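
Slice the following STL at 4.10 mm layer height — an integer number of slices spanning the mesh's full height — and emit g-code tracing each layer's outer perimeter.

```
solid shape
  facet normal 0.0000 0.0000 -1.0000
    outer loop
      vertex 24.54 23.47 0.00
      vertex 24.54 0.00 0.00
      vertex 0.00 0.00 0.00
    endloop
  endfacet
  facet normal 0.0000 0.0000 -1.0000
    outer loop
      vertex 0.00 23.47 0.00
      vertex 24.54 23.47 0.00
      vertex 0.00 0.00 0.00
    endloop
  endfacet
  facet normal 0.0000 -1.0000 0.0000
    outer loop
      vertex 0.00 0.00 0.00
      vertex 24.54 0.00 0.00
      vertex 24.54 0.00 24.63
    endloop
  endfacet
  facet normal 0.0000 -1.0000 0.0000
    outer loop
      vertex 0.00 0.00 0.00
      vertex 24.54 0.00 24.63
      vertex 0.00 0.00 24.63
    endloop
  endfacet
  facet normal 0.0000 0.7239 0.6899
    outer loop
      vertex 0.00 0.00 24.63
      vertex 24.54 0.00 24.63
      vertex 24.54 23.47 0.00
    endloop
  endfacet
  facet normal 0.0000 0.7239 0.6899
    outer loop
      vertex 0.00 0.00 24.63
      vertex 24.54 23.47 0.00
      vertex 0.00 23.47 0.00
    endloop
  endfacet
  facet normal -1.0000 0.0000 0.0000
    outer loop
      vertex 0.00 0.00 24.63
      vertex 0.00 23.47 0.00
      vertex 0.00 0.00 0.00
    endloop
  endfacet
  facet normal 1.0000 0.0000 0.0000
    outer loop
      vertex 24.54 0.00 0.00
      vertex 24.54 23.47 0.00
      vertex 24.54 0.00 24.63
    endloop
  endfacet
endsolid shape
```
; perimeter-only toolpath
G21 ; units = mm
G90 ; absolute positioning
G28 ; home
; layer 1
G0 Z4.10
G0 X0.00 Y0.00
G1 X24.54 Y0.00
G1 X24.54 Y19.56
G1 X0.00 Y19.56
G1 X0.00 Y0.00
; layer 2
G0 Z8.21
G0 X0.00 Y0.00
G1 X24.54 Y0.00
G1 X24.54 Y15.65
G1 X0.00 Y15.65
G1 X0.00 Y0.00
; layer 3
G0 Z12.31
G0 X0.00 Y0.00
G1 X24.54 Y0.00
G1 X24.54 Y11.73
G1 X0.00 Y11.73
G1 X0.00 Y0.00
; layer 4
G0 Z16.42
G0 X0.00 Y0.00
G1 X24.54 Y0.00
G1 X24.54 Y7.82
G1 X0.00 Y7.82
G1 X0.00 Y0.00
; layer 5
G0 Z20.52
G0 X0.00 Y0.00
G1 X24.54 Y0.00
G1 X24.54 Y3.91
G1 X0.00 Y3.91
G1 X0.00 Y0.00
M2 ; end

The solid is a wedge (ramp): 24.5 × 23.5 mm base, rising to 24.6 mm along the y=0 edge and sloping linearly to z=0 at y=23.5. Slicing at Δz = 4.10 mm — 6 equal slices spanning the solid's height, so layer i sits at z = i·h/6 — gives 5 non-empty perimeters. Each is a 4-segment closed polygon; G0 lifts to the layer z and rapids to the start vertex, then G1 traces the edges. The cross-section shrinks linearly with z (the slice at the apex is degenerate and omitted).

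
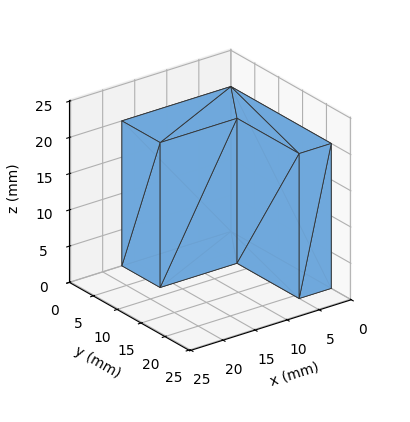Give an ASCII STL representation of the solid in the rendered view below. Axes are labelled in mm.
Reading the render: the shape is an L-shaped prism: outer 17 × 21 mm, arm thicknesses ≈ 8 mm (horizontal) and 5 mm (vertical), extruded 20 mm in z (dimensions read to the nearest mm from the axis ticks). For the STL, each face is triangulated and given an outward normal.

solid part
  facet normal 0.0000 0.0000 -1.0000
    outer loop
      vertex 17.00 8.00 0.00
      vertex 17.00 0.00 0.00
      vertex 0.00 0.00 0.00
    endloop
  endfacet
  facet normal 0.0000 0.0000 -1.0000
    outer loop
      vertex 5.00 8.00 0.00
      vertex 17.00 8.00 0.00
      vertex 0.00 0.00 0.00
    endloop
  endfacet
  facet normal 0.0000 0.0000 -1.0000
    outer loop
      vertex 5.00 21.00 0.00
      vertex 5.00 8.00 0.00
      vertex 0.00 0.00 0.00
    endloop
  endfacet
  facet normal 0.0000 0.0000 -1.0000
    outer loop
      vertex 0.00 21.00 0.00
      vertex 5.00 21.00 0.00
      vertex 0.00 0.00 0.00
    endloop
  endfacet
  facet normal 0.0000 0.0000 1.0000
    outer loop
      vertex 0.00 0.00 20.00
      vertex 17.00 0.00 20.00
      vertex 17.00 8.00 20.00
    endloop
  endfacet
  facet normal 0.0000 0.0000 1.0000
    outer loop
      vertex 0.00 0.00 20.00
      vertex 17.00 8.00 20.00
      vertex 5.00 8.00 20.00
    endloop
  endfacet
  facet normal 0.0000 0.0000 1.0000
    outer loop
      vertex 0.00 0.00 20.00
      vertex 5.00 8.00 20.00
      vertex 5.00 21.00 20.00
    endloop
  endfacet
  facet normal 0.0000 0.0000 1.0000
    outer loop
      vertex 0.00 0.00 20.00
      vertex 5.00 21.00 20.00
      vertex 0.00 21.00 20.00
    endloop
  endfacet
  facet normal 0.0000 -1.0000 0.0000
    outer loop
      vertex 0.00 0.00 0.00
      vertex 17.00 0.00 0.00
      vertex 17.00 0.00 20.00
    endloop
  endfacet
  facet normal 0.0000 -1.0000 0.0000
    outer loop
      vertex 0.00 0.00 0.00
      vertex 17.00 0.00 20.00
      vertex 0.00 0.00 20.00
    endloop
  endfacet
  facet normal 1.0000 0.0000 0.0000
    outer loop
      vertex 17.00 0.00 0.00
      vertex 17.00 8.00 0.00
      vertex 17.00 8.00 20.00
    endloop
  endfacet
  facet normal 1.0000 0.0000 0.0000
    outer loop
      vertex 17.00 0.00 0.00
      vertex 17.00 8.00 20.00
      vertex 17.00 0.00 20.00
    endloop
  endfacet
  facet normal 0.0000 1.0000 0.0000
    outer loop
      vertex 17.00 8.00 0.00
      vertex 5.00 8.00 0.00
      vertex 5.00 8.00 20.00
    endloop
  endfacet
  facet normal 0.0000 1.0000 0.0000
    outer loop
      vertex 17.00 8.00 0.00
      vertex 5.00 8.00 20.00
      vertex 17.00 8.00 20.00
    endloop
  endfacet
  facet normal 1.0000 0.0000 0.0000
    outer loop
      vertex 5.00 8.00 0.00
      vertex 5.00 21.00 0.00
      vertex 5.00 21.00 20.00
    endloop
  endfacet
  facet normal 1.0000 0.0000 0.0000
    outer loop
      vertex 5.00 8.00 0.00
      vertex 5.00 21.00 20.00
      vertex 5.00 8.00 20.00
    endloop
  endfacet
  facet normal 0.0000 1.0000 0.0000
    outer loop
      vertex 5.00 21.00 0.00
      vertex 0.00 21.00 0.00
      vertex 0.00 21.00 20.00
    endloop
  endfacet
  facet normal 0.0000 1.0000 0.0000
    outer loop
      vertex 5.00 21.00 0.00
      vertex 0.00 21.00 20.00
      vertex 5.00 21.00 20.00
    endloop
  endfacet
  facet normal -1.0000 0.0000 0.0000
    outer loop
      vertex 0.00 21.00 0.00
      vertex 0.00 0.00 0.00
      vertex 0.00 0.00 20.00
    endloop
  endfacet
  facet normal -1.0000 0.0000 0.0000
    outer loop
      vertex 0.00 21.00 0.00
      vertex 0.00 0.00 20.00
      vertex 0.00 21.00 20.00
    endloop
  endfacet
endsolid part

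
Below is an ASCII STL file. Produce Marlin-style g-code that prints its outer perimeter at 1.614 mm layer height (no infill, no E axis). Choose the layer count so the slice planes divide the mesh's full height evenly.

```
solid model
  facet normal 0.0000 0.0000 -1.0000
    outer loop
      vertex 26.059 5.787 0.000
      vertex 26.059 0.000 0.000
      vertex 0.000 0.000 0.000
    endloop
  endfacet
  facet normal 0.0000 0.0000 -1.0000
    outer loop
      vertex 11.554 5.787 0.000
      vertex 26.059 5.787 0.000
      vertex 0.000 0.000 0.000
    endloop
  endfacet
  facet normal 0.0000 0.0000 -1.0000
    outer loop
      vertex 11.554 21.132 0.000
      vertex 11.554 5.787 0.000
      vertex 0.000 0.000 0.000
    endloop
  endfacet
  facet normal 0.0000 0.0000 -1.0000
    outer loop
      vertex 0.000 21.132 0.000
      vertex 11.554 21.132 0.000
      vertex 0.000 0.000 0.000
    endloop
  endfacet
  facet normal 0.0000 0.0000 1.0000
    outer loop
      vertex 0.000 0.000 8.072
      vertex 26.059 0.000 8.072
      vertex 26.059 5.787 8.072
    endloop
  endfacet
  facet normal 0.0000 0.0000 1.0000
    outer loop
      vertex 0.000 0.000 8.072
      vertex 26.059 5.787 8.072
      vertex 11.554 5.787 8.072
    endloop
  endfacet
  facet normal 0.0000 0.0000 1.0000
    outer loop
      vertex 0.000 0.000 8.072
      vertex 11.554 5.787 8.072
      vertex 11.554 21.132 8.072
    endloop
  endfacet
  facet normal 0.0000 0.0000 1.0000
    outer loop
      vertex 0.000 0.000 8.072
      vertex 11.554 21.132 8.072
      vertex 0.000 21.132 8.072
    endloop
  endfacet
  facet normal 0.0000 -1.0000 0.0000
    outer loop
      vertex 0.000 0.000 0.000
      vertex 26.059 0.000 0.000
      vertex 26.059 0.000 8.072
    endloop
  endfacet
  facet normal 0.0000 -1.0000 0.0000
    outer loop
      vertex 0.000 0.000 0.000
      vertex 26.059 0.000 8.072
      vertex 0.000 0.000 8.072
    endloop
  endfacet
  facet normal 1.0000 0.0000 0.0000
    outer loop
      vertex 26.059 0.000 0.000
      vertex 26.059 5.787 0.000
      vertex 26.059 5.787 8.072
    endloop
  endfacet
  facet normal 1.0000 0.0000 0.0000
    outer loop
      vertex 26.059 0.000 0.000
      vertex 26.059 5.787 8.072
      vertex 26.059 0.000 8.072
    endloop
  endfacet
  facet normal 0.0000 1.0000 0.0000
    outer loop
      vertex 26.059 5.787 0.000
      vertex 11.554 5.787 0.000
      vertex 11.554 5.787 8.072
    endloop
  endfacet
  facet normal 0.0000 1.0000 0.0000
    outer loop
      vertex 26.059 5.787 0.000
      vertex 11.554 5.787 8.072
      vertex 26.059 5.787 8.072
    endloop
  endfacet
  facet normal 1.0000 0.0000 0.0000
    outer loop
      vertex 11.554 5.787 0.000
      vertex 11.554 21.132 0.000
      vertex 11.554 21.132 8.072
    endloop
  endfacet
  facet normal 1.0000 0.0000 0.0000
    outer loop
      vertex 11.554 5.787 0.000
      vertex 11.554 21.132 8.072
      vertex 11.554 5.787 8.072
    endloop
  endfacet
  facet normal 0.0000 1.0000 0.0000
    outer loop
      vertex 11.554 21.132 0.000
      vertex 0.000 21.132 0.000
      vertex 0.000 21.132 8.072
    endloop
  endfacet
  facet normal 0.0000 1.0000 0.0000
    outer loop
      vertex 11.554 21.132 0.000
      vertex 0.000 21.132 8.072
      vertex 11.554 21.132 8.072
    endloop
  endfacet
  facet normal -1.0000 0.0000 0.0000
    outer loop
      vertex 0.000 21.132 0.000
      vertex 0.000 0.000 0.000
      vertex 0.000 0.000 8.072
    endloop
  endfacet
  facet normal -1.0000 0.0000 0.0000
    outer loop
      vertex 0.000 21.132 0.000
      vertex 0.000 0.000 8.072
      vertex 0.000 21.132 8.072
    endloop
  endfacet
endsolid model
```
; perimeter-only toolpath
G21 ; units = mm
G90 ; absolute positioning
G28 ; home
; layer 1
G0 Z1.614
G0 X0.000 Y0.000
G1 X26.059 Y0.000
G1 X26.059 Y5.787
G1 X11.554 Y5.787
G1 X11.554 Y21.132
G1 X0.000 Y21.132
G1 X0.000 Y0.000
; layer 2
G0 Z3.229
G0 X0.000 Y0.000
G1 X26.059 Y0.000
G1 X26.059 Y5.787
G1 X11.554 Y5.787
G1 X11.554 Y21.132
G1 X0.000 Y21.132
G1 X0.000 Y0.000
; layer 3
G0 Z4.843
G0 X0.000 Y0.000
G1 X26.059 Y0.000
G1 X26.059 Y5.787
G1 X11.554 Y5.787
G1 X11.554 Y21.132
G1 X0.000 Y21.132
G1 X0.000 Y0.000
; layer 4
G0 Z6.458
G0 X0.000 Y0.000
G1 X26.059 Y0.000
G1 X26.059 Y5.787
G1 X11.554 Y5.787
G1 X11.554 Y21.132
G1 X0.000 Y21.132
G1 X0.000 Y0.000
; layer 5
G0 Z8.072
G0 X0.000 Y0.000
G1 X26.059 Y0.000
G1 X26.059 Y5.787
G1 X11.554 Y5.787
G1 X11.554 Y21.132
G1 X0.000 Y21.132
G1 X0.000 Y0.000
M2 ; end

The solid is an L-shaped prism: outer 26.1 × 21.1 mm, arm thicknesses ≈ 5.79 mm (horizontal) and 11.6 mm (vertical), extruded 8.07 mm in z. Slicing at Δz = 1.614 mm — 5 equal slices spanning the solid's height, so layer i sits at z = i·h/5 — gives 5 non-empty perimeters. Each is a 6-segment closed polygon; G0 lifts to the layer z and rapids to the start vertex, then G1 traces the edges.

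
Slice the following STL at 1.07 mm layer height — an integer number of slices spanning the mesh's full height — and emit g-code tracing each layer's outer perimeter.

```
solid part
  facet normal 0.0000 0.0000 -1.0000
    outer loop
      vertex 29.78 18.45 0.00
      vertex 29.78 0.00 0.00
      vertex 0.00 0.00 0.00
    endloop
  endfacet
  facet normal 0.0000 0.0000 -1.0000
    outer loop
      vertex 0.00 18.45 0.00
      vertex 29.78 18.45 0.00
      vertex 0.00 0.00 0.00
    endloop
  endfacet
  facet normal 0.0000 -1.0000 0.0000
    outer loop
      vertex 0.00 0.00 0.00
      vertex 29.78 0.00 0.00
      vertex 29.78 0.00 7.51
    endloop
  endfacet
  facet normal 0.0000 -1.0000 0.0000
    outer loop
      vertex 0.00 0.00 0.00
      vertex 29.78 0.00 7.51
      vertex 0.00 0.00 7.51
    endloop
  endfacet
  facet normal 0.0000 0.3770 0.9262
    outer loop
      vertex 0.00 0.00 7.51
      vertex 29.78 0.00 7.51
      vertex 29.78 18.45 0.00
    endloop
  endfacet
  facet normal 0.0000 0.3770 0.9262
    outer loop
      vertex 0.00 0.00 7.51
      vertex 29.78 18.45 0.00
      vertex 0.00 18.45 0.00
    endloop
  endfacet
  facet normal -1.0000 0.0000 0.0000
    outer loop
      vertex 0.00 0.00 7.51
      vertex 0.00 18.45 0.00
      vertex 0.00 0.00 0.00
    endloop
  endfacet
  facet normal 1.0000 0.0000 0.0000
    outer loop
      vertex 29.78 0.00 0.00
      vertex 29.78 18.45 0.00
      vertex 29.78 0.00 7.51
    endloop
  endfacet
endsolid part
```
; perimeter-only toolpath
G21 ; units = mm
G90 ; absolute positioning
G28 ; home
; layer 1
G0 Z1.07
G0 X0.00 Y0.00
G1 X29.78 Y0.00
G1 X29.78 Y15.81
G1 X0.00 Y15.81
G1 X0.00 Y0.00
; layer 2
G0 Z2.15
G0 X0.00 Y0.00
G1 X29.78 Y0.00
G1 X29.78 Y13.18
G1 X0.00 Y13.18
G1 X0.00 Y0.00
; layer 3
G0 Z3.22
G0 X0.00 Y0.00
G1 X29.78 Y0.00
G1 X29.78 Y10.54
G1 X0.00 Y10.54
G1 X0.00 Y0.00
; layer 4
G0 Z4.29
G0 X0.00 Y0.00
G1 X29.78 Y0.00
G1 X29.78 Y7.91
G1 X0.00 Y7.91
G1 X0.00 Y0.00
; layer 5
G0 Z5.36
G0 X0.00 Y0.00
G1 X29.78 Y0.00
G1 X29.78 Y5.27
G1 X0.00 Y5.27
G1 X0.00 Y0.00
; layer 6
G0 Z6.44
G0 X0.00 Y0.00
G1 X29.78 Y0.00
G1 X29.78 Y2.64
G1 X0.00 Y2.64
G1 X0.00 Y0.00
M2 ; end

The solid is a wedge (ramp): 29.8 × 18.4 mm base, rising to 7.51 mm along the y=0 edge and sloping linearly to z=0 at y=18.4. Slicing at Δz = 1.07 mm — 7 equal slices spanning the solid's height, so layer i sits at z = i·h/7 — gives 6 non-empty perimeters. Each is a 4-segment closed polygon; G0 lifts to the layer z and rapids to the start vertex, then G1 traces the edges. The cross-section shrinks linearly with z (the slice at the apex is degenerate and omitted).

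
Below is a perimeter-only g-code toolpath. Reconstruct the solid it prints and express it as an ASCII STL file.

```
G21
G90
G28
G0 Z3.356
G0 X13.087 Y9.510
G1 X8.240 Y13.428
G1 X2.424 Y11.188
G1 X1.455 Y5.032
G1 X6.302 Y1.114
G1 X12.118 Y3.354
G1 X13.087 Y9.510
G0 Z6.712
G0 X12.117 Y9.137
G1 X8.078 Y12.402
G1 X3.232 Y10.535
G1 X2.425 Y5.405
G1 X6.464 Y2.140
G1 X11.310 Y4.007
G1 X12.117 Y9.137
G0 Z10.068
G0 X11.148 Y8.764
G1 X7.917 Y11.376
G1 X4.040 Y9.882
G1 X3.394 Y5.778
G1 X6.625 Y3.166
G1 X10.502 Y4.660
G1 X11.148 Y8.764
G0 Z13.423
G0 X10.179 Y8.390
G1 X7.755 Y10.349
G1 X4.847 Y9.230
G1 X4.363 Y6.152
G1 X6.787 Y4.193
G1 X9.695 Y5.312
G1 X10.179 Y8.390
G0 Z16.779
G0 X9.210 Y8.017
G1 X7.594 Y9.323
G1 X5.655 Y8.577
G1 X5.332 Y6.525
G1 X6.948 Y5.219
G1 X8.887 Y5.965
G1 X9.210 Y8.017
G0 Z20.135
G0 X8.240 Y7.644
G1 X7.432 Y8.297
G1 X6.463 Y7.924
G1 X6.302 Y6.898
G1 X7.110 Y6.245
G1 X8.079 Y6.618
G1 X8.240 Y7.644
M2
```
solid part
  facet normal 0.0000 0.0000 -1.0000
    outer loop
      vertex 1.616 11.841 0.000
      vertex 8.401 14.454 0.000
      vertex 14.056 9.883 0.000
    endloop
  endfacet
  facet normal 0.0000 0.0000 -1.0000
    outer loop
      vertex 0.486 4.659 0.000
      vertex 1.616 11.841 0.000
      vertex 14.056 9.883 0.000
    endloop
  endfacet
  facet normal 0.0000 0.0000 -1.0000
    outer loop
      vertex 6.141 0.088 0.000
      vertex 0.486 4.659 0.000
      vertex 14.056 9.883 0.000
    endloop
  endfacet
  facet normal 0.0000 0.0000 -1.0000
    outer loop
      vertex 12.926 2.701 0.000
      vertex 6.141 0.088 0.000
      vertex 14.056 9.883 0.000
    endloop
  endfacet
  facet normal 0.6072 0.7512 0.2589
    outer loop
      vertex 14.056 9.883 0.000
      vertex 8.401 14.454 0.000
      vertex 7.271 7.271 23.491
    endloop
  endfacet
  facet normal -0.3471 0.9014 0.2589
    outer loop
      vertex 8.401 14.454 0.000
      vertex 1.616 11.841 0.000
      vertex 7.271 7.271 23.491
    endloop
  endfacet
  facet normal -0.9542 0.1501 0.2589
    outer loop
      vertex 1.616 11.841 0.000
      vertex 0.486 4.659 0.000
      vertex 7.271 7.271 23.491
    endloop
  endfacet
  facet normal -0.6072 -0.7512 0.2589
    outer loop
      vertex 0.486 4.659 0.000
      vertex 6.141 0.088 0.000
      vertex 7.271 7.271 23.491
    endloop
  endfacet
  facet normal 0.3471 -0.9014 0.2589
    outer loop
      vertex 6.141 0.088 0.000
      vertex 12.926 2.701 0.000
      vertex 7.271 7.271 23.491
    endloop
  endfacet
  facet normal 0.9542 -0.1501 0.2589
    outer loop
      vertex 12.926 2.701 0.000
      vertex 14.056 9.883 0.000
      vertex 7.271 7.271 23.491
    endloop
  endfacet
endsolid part

The G0 Z moves step by Δz≈3.356 mm. The G1 loops shrink linearly with z, so the solid tapers from its base footprint up to z≈23.5. Closing with a flat bottom cap and the tapered top and triangulating gives 10 facets — a regular 6-sided pyramid, base circumscribed radius ≈ 7.27 mm, apex at z ≈ 23.5 mm.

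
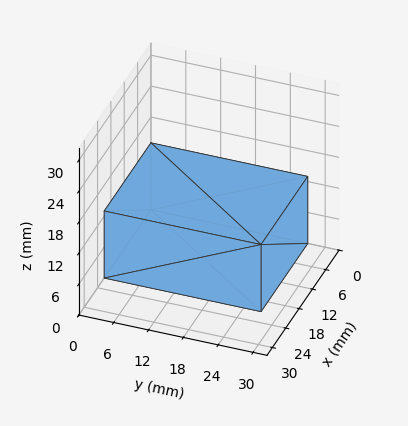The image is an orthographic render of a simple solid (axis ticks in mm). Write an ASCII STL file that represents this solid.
Reading the render: the shape is a rectangular box, roughly 21 × 27 mm footprint and 13 mm tall (dimensions read to the nearest mm from the axis ticks). For the STL, each face is triangulated and given an outward normal.

solid part
  facet normal 0.0000 0.0000 -1.0000
    outer loop
      vertex 21.000 27.000 0.000
      vertex 21.000 0.000 0.000
      vertex 0.000 0.000 0.000
    endloop
  endfacet
  facet normal 0.0000 0.0000 -1.0000
    outer loop
      vertex 0.000 27.000 0.000
      vertex 21.000 27.000 0.000
      vertex 0.000 0.000 0.000
    endloop
  endfacet
  facet normal 0.0000 0.0000 1.0000
    outer loop
      vertex 0.000 0.000 13.000
      vertex 21.000 0.000 13.000
      vertex 21.000 27.000 13.000
    endloop
  endfacet
  facet normal 0.0000 0.0000 1.0000
    outer loop
      vertex 0.000 0.000 13.000
      vertex 21.000 27.000 13.000
      vertex 0.000 27.000 13.000
    endloop
  endfacet
  facet normal 0.0000 -1.0000 0.0000
    outer loop
      vertex 0.000 0.000 0.000
      vertex 21.000 0.000 0.000
      vertex 21.000 0.000 13.000
    endloop
  endfacet
  facet normal 0.0000 -1.0000 0.0000
    outer loop
      vertex 0.000 0.000 0.000
      vertex 21.000 0.000 13.000
      vertex 0.000 0.000 13.000
    endloop
  endfacet
  facet normal 0.0000 1.0000 0.0000
    outer loop
      vertex 21.000 27.000 13.000
      vertex 21.000 27.000 0.000
      vertex 0.000 27.000 0.000
    endloop
  endfacet
  facet normal 0.0000 1.0000 0.0000
    outer loop
      vertex 0.000 27.000 13.000
      vertex 21.000 27.000 13.000
      vertex 0.000 27.000 0.000
    endloop
  endfacet
  facet normal -1.0000 0.0000 0.0000
    outer loop
      vertex 0.000 27.000 13.000
      vertex 0.000 27.000 0.000
      vertex 0.000 0.000 0.000
    endloop
  endfacet
  facet normal -1.0000 0.0000 0.0000
    outer loop
      vertex 0.000 0.000 13.000
      vertex 0.000 27.000 13.000
      vertex 0.000 0.000 0.000
    endloop
  endfacet
  facet normal 1.0000 0.0000 0.0000
    outer loop
      vertex 21.000 0.000 0.000
      vertex 21.000 27.000 0.000
      vertex 21.000 27.000 13.000
    endloop
  endfacet
  facet normal 1.0000 0.0000 0.0000
    outer loop
      vertex 21.000 0.000 0.000
      vertex 21.000 27.000 13.000
      vertex 21.000 0.000 13.000
    endloop
  endfacet
endsolid part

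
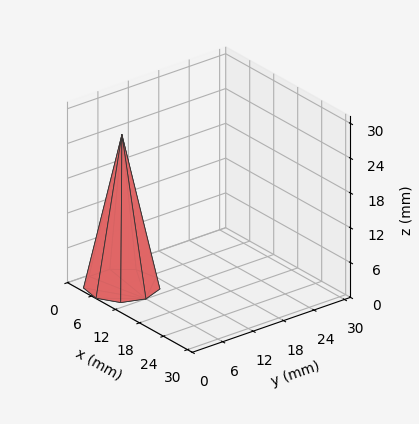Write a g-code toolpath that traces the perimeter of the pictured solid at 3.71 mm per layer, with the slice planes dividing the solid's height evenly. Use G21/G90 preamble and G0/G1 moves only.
Reading the render: the shape is a regular 9-sided pyramid, base circumscribed radius ≈ 6 mm, apex at z ≈ 26 mm (dimensions read to the nearest mm from the axis ticks). For the g-code, the solid's height is divided into equal slices at the stated Δz and each level perimeter traced with G1 moves after a G0 lift.

; perimeter-only toolpath
G21 ; units = mm
G90 ; absolute positioning
G28 ; home
; layer 1
G0 Z3.71
G0 X11.14 Y6.00
G1 X9.94 Y9.31
G1 X6.89 Y11.07
G1 X3.43 Y10.46
G1 X1.17 Y7.76
G1 X1.17 Y4.24
G1 X3.43 Y1.54
G1 X6.89 Y0.93
G1 X9.94 Y2.69
G1 X11.14 Y6.00
; layer 2
G0 Z7.43
G0 X10.29 Y6.00
G1 X9.29 Y8.76
G1 X6.74 Y10.22
G1 X3.86 Y9.71
G1 X1.97 Y7.46
G1 X1.97 Y4.54
G1 X3.86 Y2.29
G1 X6.74 Y1.78
G1 X9.29 Y3.24
G1 X10.29 Y6.00
; layer 3
G0 Z11.14
G0 X9.43 Y6.00
G1 X8.63 Y8.21
G1 X6.59 Y9.38
G1 X4.29 Y8.97
G1 X2.78 Y7.17
G1 X2.78 Y4.83
G1 X4.29 Y3.03
G1 X6.59 Y2.62
G1 X8.63 Y3.79
G1 X9.43 Y6.00
; layer 4
G0 Z14.86
G0 X8.57 Y6.00
G1 X7.97 Y7.65
G1 X6.45 Y8.53
G1 X4.71 Y8.23
G1 X3.58 Y6.88
G1 X3.58 Y5.12
G1 X4.71 Y3.77
G1 X6.45 Y3.47
G1 X7.97 Y4.35
G1 X8.57 Y6.00
; layer 5
G0 Z18.57
G0 X7.71 Y6.00
G1 X7.31 Y7.10
G1 X6.30 Y7.69
G1 X5.14 Y7.49
G1 X4.39 Y6.59
G1 X4.39 Y5.41
G1 X5.14 Y4.51
G1 X6.30 Y4.31
G1 X7.31 Y4.90
G1 X7.71 Y6.00
; layer 6
G0 Z22.29
G0 X6.86 Y6.00
G1 X6.66 Y6.55
G1 X6.15 Y6.84
G1 X5.57 Y6.74
G1 X5.19 Y6.29
G1 X5.19 Y5.71
G1 X5.57 Y5.26
G1 X6.15 Y5.16
G1 X6.66 Y5.45
G1 X6.86 Y6.00
M2 ; end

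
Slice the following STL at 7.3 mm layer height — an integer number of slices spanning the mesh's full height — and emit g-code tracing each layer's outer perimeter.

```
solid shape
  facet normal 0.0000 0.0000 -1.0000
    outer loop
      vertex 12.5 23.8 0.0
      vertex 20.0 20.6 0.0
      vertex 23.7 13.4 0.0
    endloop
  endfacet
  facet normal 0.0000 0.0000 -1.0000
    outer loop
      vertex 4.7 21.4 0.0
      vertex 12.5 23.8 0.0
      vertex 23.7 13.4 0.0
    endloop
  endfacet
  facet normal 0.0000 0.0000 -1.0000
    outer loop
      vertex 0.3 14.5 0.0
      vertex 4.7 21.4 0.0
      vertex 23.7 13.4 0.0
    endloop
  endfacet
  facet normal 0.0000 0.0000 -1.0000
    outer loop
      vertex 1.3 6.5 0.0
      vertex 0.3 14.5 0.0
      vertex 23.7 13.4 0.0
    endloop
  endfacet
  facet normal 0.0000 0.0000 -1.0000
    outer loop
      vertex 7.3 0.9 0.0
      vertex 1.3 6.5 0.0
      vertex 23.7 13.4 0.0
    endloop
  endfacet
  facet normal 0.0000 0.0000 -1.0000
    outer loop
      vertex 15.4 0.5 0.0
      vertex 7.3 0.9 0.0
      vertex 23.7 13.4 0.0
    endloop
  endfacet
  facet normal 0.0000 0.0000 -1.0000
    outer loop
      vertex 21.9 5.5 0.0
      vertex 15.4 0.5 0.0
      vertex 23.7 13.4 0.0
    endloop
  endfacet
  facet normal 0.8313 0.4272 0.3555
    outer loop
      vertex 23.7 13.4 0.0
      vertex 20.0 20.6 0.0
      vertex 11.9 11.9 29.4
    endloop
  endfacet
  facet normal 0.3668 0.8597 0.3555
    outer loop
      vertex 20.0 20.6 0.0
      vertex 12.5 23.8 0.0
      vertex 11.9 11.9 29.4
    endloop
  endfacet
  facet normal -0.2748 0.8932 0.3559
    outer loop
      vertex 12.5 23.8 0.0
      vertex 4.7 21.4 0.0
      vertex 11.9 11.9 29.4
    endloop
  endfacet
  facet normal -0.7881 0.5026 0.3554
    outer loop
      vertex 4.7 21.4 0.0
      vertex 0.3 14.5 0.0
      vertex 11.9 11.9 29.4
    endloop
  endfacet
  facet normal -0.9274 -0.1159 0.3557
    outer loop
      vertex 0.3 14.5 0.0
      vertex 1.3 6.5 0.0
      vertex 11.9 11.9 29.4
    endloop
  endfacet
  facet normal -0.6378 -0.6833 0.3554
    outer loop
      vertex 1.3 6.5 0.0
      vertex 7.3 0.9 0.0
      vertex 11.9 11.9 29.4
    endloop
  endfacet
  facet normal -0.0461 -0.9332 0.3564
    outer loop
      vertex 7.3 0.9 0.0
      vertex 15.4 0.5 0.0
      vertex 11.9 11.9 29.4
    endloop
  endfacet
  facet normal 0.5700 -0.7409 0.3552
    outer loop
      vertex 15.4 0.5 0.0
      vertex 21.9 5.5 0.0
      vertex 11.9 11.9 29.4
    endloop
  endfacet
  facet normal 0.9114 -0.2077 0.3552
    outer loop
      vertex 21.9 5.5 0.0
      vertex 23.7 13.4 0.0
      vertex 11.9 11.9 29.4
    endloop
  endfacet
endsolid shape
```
; perimeter-only toolpath
G21 ; units = mm
G90 ; absolute positioning
G28 ; home
; layer 1
G0 Z7.3
G0 X20.8 Y13.0
G1 X18.0 Y18.4
G1 X12.3 Y20.8
G1 X6.5 Y19.0
G1 X3.2 Y13.8
G1 X4.0 Y7.8
G1 X8.4 Y3.7
G1 X14.5 Y3.4
G1 X19.4 Y7.1
G1 X20.8 Y13.0
; layer 2
G0 Z14.7
G0 X17.8 Y12.7
G1 X15.9 Y16.2
G1 X12.2 Y17.9
G1 X8.3 Y16.6
G1 X6.1 Y13.2
G1 X6.6 Y9.2
G1 X9.6 Y6.4
G1 X13.7 Y6.2
G1 X16.9 Y8.7
G1 X17.8 Y12.7
; layer 3
G0 Z22.0
G0 X14.9 Y12.3
G1 X13.9 Y14.1
G1 X12.1 Y14.9
G1 X10.1 Y14.3
G1 X9.0 Y12.6
G1 X9.2 Y10.5
G1 X10.8 Y9.1
G1 X12.8 Y9.0
G1 X14.4 Y10.3
G1 X14.9 Y12.3
M2 ; end

The solid is a regular 9-sided pyramid, base circumscribed radius ≈ 11.9 mm, apex at z ≈ 29.4 mm. Slicing at Δz = 7.3 mm — 4 equal slices spanning the solid's height, so layer i sits at z = i·h/4 — gives 3 non-empty perimeters. Each is a 9-segment closed polygon; G0 lifts to the layer z and rapids to the start vertex, then G1 traces the edges. The cross-section shrinks linearly with z (the slice at the apex is degenerate and omitted).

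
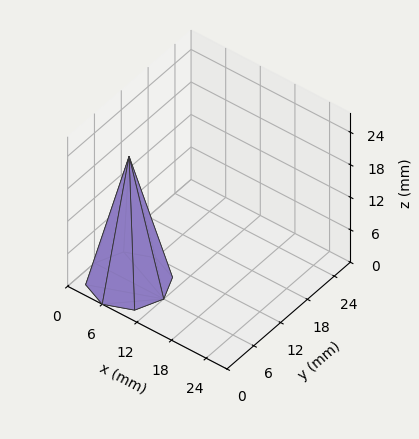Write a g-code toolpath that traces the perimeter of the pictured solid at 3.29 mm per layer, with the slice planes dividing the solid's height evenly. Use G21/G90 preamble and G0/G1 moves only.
Reading the render: the shape is a regular 8-sided pyramid, base circumscribed radius ≈ 6 mm, apex at z ≈ 23 mm (dimensions read to the nearest mm from the axis ticks). For the g-code, the solid's height is divided into equal slices at the stated Δz and each level perimeter traced with G1 moves after a G0 lift.

; perimeter-only toolpath
G21 ; units = mm
G90 ; absolute positioning
G28 ; home
; layer 1
G0 Z3.29
G0 X11.14 Y6.00
G1 X9.63 Y9.63
G1 X6.00 Y11.14
G1 X2.37 Y9.63
G1 X0.86 Y6.00
G1 X2.37 Y2.37
G1 X6.00 Y0.86
G1 X9.63 Y2.37
G1 X11.14 Y6.00
; layer 2
G0 Z6.57
G0 X10.29 Y6.00
G1 X9.03 Y9.03
G1 X6.00 Y10.29
G1 X2.97 Y9.03
G1 X1.71 Y6.00
G1 X2.97 Y2.97
G1 X6.00 Y1.71
G1 X9.03 Y2.97
G1 X10.29 Y6.00
; layer 3
G0 Z9.86
G0 X9.43 Y6.00
G1 X8.42 Y8.42
G1 X6.00 Y9.43
G1 X3.58 Y8.42
G1 X2.57 Y6.00
G1 X3.58 Y3.58
G1 X6.00 Y2.57
G1 X8.42 Y3.58
G1 X9.43 Y6.00
; layer 4
G0 Z13.14
G0 X8.57 Y6.00
G1 X7.82 Y7.82
G1 X6.00 Y8.57
G1 X4.18 Y7.82
G1 X3.43 Y6.00
G1 X4.18 Y4.18
G1 X6.00 Y3.43
G1 X7.82 Y4.18
G1 X8.57 Y6.00
; layer 5
G0 Z16.43
G0 X7.71 Y6.00
G1 X7.21 Y7.21
G1 X6.00 Y7.71
G1 X4.79 Y7.21
G1 X4.29 Y6.00
G1 X4.79 Y4.79
G1 X6.00 Y4.29
G1 X7.21 Y4.79
G1 X7.71 Y6.00
; layer 6
G0 Z19.71
G0 X6.86 Y6.00
G1 X6.61 Y6.61
G1 X6.00 Y6.86
G1 X5.39 Y6.61
G1 X5.14 Y6.00
G1 X5.39 Y5.39
G1 X6.00 Y5.14
G1 X6.61 Y5.39
G1 X6.86 Y6.00
M2 ; end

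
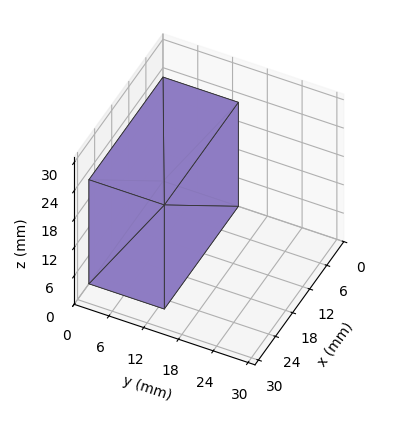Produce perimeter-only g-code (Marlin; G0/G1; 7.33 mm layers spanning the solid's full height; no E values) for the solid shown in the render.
Reading the render: the shape is a rectangular box, roughly 26 × 13 mm footprint and 22 mm tall (dimensions read to the nearest mm from the axis ticks). For the g-code, the solid's height is divided into equal slices at the stated Δz and each level perimeter traced with G1 moves after a G0 lift.

; perimeter-only toolpath
G21 ; units = mm
G90 ; absolute positioning
G28 ; home
; layer 1
G0 Z7.33
G0 X0.00 Y0.00
G1 X26.00 Y0.00
G1 X26.00 Y13.00
G1 X0.00 Y13.00
G1 X0.00 Y0.00
; layer 2
G0 Z14.67
G0 X0.00 Y0.00
G1 X26.00 Y0.00
G1 X26.00 Y13.00
G1 X0.00 Y13.00
G1 X0.00 Y0.00
; layer 3
G0 Z22.00
G0 X0.00 Y0.00
G1 X26.00 Y0.00
G1 X26.00 Y13.00
G1 X0.00 Y13.00
G1 X0.00 Y0.00
M2 ; end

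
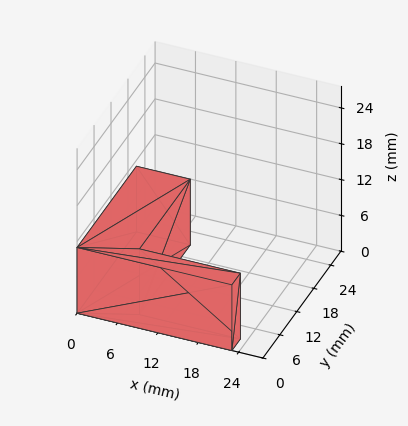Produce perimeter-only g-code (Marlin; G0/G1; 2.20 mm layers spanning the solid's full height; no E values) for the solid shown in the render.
Reading the render: the shape is an L-shaped prism: outer 23 × 21 mm, arm thicknesses ≈ 3 mm (horizontal) and 8 mm (vertical), extruded 11 mm in z (dimensions read to the nearest mm from the axis ticks). For the g-code, the solid's height is divided into equal slices at the stated Δz and each level perimeter traced with G1 moves after a G0 lift.

; perimeter-only toolpath
G21 ; units = mm
G90 ; absolute positioning
G28 ; home
; layer 1
G0 Z2.20
G0 X0.00 Y0.00
G1 X23.00 Y0.00
G1 X23.00 Y3.00
G1 X8.00 Y3.00
G1 X8.00 Y21.00
G1 X0.00 Y21.00
G1 X0.00 Y0.00
; layer 2
G0 Z4.40
G0 X0.00 Y0.00
G1 X23.00 Y0.00
G1 X23.00 Y3.00
G1 X8.00 Y3.00
G1 X8.00 Y21.00
G1 X0.00 Y21.00
G1 X0.00 Y0.00
; layer 3
G0 Z6.60
G0 X0.00 Y0.00
G1 X23.00 Y0.00
G1 X23.00 Y3.00
G1 X8.00 Y3.00
G1 X8.00 Y21.00
G1 X0.00 Y21.00
G1 X0.00 Y0.00
; layer 4
G0 Z8.80
G0 X0.00 Y0.00
G1 X23.00 Y0.00
G1 X23.00 Y3.00
G1 X8.00 Y3.00
G1 X8.00 Y21.00
G1 X0.00 Y21.00
G1 X0.00 Y0.00
; layer 5
G0 Z11.00
G0 X0.00 Y0.00
G1 X23.00 Y0.00
G1 X23.00 Y3.00
G1 X8.00 Y3.00
G1 X8.00 Y21.00
G1 X0.00 Y21.00
G1 X0.00 Y0.00
M2 ; end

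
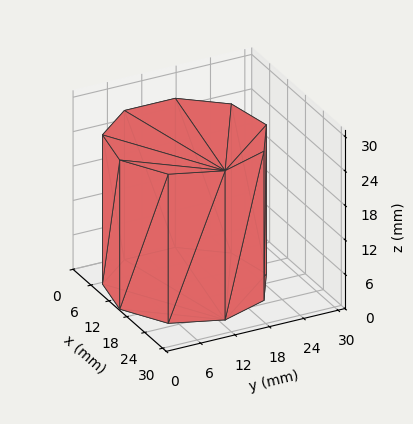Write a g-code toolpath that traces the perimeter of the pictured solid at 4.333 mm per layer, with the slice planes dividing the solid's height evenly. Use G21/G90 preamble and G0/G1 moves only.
Reading the render: the shape is a regular 9-sided prism (a cylinder approximated with 9 flat sides), circumscribed radius ≈ 13 mm, height ≈ 26 mm (dimensions read to the nearest mm from the axis ticks). For the g-code, the solid's height is divided into equal slices at the stated Δz and each level perimeter traced with G1 moves after a G0 lift.

; perimeter-only toolpath
G21 ; units = mm
G90 ; absolute positioning
G28 ; home
; layer 1
G0 Z4.333
G0 X26.000 Y13.000
G1 X22.959 Y21.356
G1 X15.257 Y25.803
G1 X6.500 Y24.258
G1 X0.784 Y17.446
G1 X0.784 Y8.554
G1 X6.500 Y1.742
G1 X15.257 Y0.197
G1 X22.959 Y4.644
G1 X26.000 Y13.000
; layer 2
G0 Z8.667
G0 X26.000 Y13.000
G1 X22.959 Y21.356
G1 X15.257 Y25.803
G1 X6.500 Y24.258
G1 X0.784 Y17.446
G1 X0.784 Y8.554
G1 X6.500 Y1.742
G1 X15.257 Y0.197
G1 X22.959 Y4.644
G1 X26.000 Y13.000
; layer 3
G0 Z13.000
G0 X26.000 Y13.000
G1 X22.959 Y21.356
G1 X15.257 Y25.803
G1 X6.500 Y24.258
G1 X0.784 Y17.446
G1 X0.784 Y8.554
G1 X6.500 Y1.742
G1 X15.257 Y0.197
G1 X22.959 Y4.644
G1 X26.000 Y13.000
; layer 4
G0 Z17.333
G0 X26.000 Y13.000
G1 X22.959 Y21.356
G1 X15.257 Y25.803
G1 X6.500 Y24.258
G1 X0.784 Y17.446
G1 X0.784 Y8.554
G1 X6.500 Y1.742
G1 X15.257 Y0.197
G1 X22.959 Y4.644
G1 X26.000 Y13.000
; layer 5
G0 Z21.667
G0 X26.000 Y13.000
G1 X22.959 Y21.356
G1 X15.257 Y25.803
G1 X6.500 Y24.258
G1 X0.784 Y17.446
G1 X0.784 Y8.554
G1 X6.500 Y1.742
G1 X15.257 Y0.197
G1 X22.959 Y4.644
G1 X26.000 Y13.000
; layer 6
G0 Z26.000
G0 X26.000 Y13.000
G1 X22.959 Y21.356
G1 X15.257 Y25.803
G1 X6.500 Y24.258
G1 X0.784 Y17.446
G1 X0.784 Y8.554
G1 X6.500 Y1.742
G1 X15.257 Y0.197
G1 X22.959 Y4.644
G1 X26.000 Y13.000
M2 ; end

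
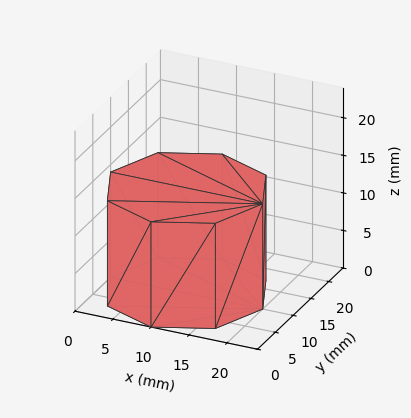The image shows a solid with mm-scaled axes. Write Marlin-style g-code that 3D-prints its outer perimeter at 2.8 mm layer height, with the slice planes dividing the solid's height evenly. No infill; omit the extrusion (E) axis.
Reading the render: the shape is a regular 8-sided prism (a cylinder approximated with 8 flat sides), circumscribed radius ≈ 10 mm, height ≈ 14 mm (dimensions read to the nearest mm from the axis ticks). For the g-code, the solid's height is divided into equal slices at the stated Δz and each level perimeter traced with G1 moves after a G0 lift.

; perimeter-only toolpath
G21 ; units = mm
G90 ; absolute positioning
G28 ; home
; layer 1
G0 Z2.8
G0 X20.0 Y10.0
G1 X17.1 Y17.1
G1 X10.0 Y20.0
G1 X2.9 Y17.1
G1 X0.0 Y10.0
G1 X2.9 Y2.9
G1 X10.0 Y0.0
G1 X17.1 Y2.9
G1 X20.0 Y10.0
; layer 2
G0 Z5.6
G0 X20.0 Y10.0
G1 X17.1 Y17.1
G1 X10.0 Y20.0
G1 X2.9 Y17.1
G1 X0.0 Y10.0
G1 X2.9 Y2.9
G1 X10.0 Y0.0
G1 X17.1 Y2.9
G1 X20.0 Y10.0
; layer 3
G0 Z8.4
G0 X20.0 Y10.0
G1 X17.1 Y17.1
G1 X10.0 Y20.0
G1 X2.9 Y17.1
G1 X0.0 Y10.0
G1 X2.9 Y2.9
G1 X10.0 Y0.0
G1 X17.1 Y2.9
G1 X20.0 Y10.0
; layer 4
G0 Z11.2
G0 X20.0 Y10.0
G1 X17.1 Y17.1
G1 X10.0 Y20.0
G1 X2.9 Y17.1
G1 X0.0 Y10.0
G1 X2.9 Y2.9
G1 X10.0 Y0.0
G1 X17.1 Y2.9
G1 X20.0 Y10.0
; layer 5
G0 Z14.0
G0 X20.0 Y10.0
G1 X17.1 Y17.1
G1 X10.0 Y20.0
G1 X2.9 Y17.1
G1 X0.0 Y10.0
G1 X2.9 Y2.9
G1 X10.0 Y0.0
G1 X17.1 Y2.9
G1 X20.0 Y10.0
M2 ; end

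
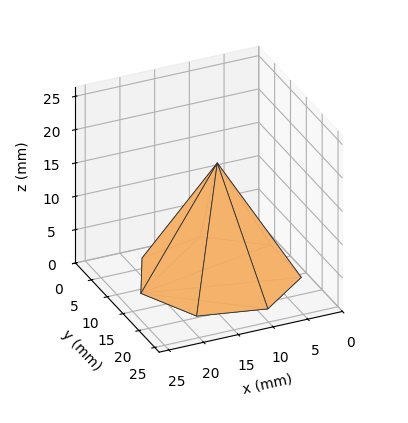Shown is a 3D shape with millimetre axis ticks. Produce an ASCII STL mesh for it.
Reading the render: the shape is a regular 7-sided pyramid, base circumscribed radius ≈ 11 mm, apex at z ≈ 17 mm (dimensions read to the nearest mm from the axis ticks). For the STL, each face is triangulated and given an outward normal.

solid part
  facet normal 0.0000 0.0000 -1.0000
    outer loop
      vertex 8.6 21.7 0.0
      vertex 17.9 19.6 0.0
      vertex 22.0 11.0 0.0
    endloop
  endfacet
  facet normal 0.0000 0.0000 -1.0000
    outer loop
      vertex 1.1 15.8 0.0
      vertex 8.6 21.7 0.0
      vertex 22.0 11.0 0.0
    endloop
  endfacet
  facet normal 0.0000 0.0000 -1.0000
    outer loop
      vertex 1.1 6.2 0.0
      vertex 1.1 15.8 0.0
      vertex 22.0 11.0 0.0
    endloop
  endfacet
  facet normal 0.0000 0.0000 -1.0000
    outer loop
      vertex 8.6 0.3 0.0
      vertex 1.1 6.2 0.0
      vertex 22.0 11.0 0.0
    endloop
  endfacet
  facet normal 0.0000 0.0000 -1.0000
    outer loop
      vertex 17.9 2.4 0.0
      vertex 8.6 0.3 0.0
      vertex 22.0 11.0 0.0
    endloop
  endfacet
  facet normal 0.7795 0.3716 0.5044
    outer loop
      vertex 22.0 11.0 0.0
      vertex 17.9 19.6 0.0
      vertex 11.0 11.0 17.0
    endloop
  endfacet
  facet normal 0.1903 0.8427 0.5036
    outer loop
      vertex 17.9 19.6 0.0
      vertex 8.6 21.7 0.0
      vertex 11.0 11.0 17.0
    endloop
  endfacet
  facet normal -0.5344 0.6793 0.5030
    outer loop
      vertex 8.6 21.7 0.0
      vertex 1.1 15.8 0.0
      vertex 11.0 11.0 17.0
    endloop
  endfacet
  facet normal -0.8641 0.0000 0.5032
    outer loop
      vertex 1.1 15.8 0.0
      vertex 1.1 6.2 0.0
      vertex 11.0 11.0 17.0
    endloop
  endfacet
  facet normal -0.5344 -0.6793 0.5030
    outer loop
      vertex 1.1 6.2 0.0
      vertex 8.6 0.3 0.0
      vertex 11.0 11.0 17.0
    endloop
  endfacet
  facet normal 0.1903 -0.8427 0.5036
    outer loop
      vertex 8.6 0.3 0.0
      vertex 17.9 2.4 0.0
      vertex 11.0 11.0 17.0
    endloop
  endfacet
  facet normal 0.7795 -0.3716 0.5044
    outer loop
      vertex 17.9 2.4 0.0
      vertex 22.0 11.0 0.0
      vertex 11.0 11.0 17.0
    endloop
  endfacet
endsolid part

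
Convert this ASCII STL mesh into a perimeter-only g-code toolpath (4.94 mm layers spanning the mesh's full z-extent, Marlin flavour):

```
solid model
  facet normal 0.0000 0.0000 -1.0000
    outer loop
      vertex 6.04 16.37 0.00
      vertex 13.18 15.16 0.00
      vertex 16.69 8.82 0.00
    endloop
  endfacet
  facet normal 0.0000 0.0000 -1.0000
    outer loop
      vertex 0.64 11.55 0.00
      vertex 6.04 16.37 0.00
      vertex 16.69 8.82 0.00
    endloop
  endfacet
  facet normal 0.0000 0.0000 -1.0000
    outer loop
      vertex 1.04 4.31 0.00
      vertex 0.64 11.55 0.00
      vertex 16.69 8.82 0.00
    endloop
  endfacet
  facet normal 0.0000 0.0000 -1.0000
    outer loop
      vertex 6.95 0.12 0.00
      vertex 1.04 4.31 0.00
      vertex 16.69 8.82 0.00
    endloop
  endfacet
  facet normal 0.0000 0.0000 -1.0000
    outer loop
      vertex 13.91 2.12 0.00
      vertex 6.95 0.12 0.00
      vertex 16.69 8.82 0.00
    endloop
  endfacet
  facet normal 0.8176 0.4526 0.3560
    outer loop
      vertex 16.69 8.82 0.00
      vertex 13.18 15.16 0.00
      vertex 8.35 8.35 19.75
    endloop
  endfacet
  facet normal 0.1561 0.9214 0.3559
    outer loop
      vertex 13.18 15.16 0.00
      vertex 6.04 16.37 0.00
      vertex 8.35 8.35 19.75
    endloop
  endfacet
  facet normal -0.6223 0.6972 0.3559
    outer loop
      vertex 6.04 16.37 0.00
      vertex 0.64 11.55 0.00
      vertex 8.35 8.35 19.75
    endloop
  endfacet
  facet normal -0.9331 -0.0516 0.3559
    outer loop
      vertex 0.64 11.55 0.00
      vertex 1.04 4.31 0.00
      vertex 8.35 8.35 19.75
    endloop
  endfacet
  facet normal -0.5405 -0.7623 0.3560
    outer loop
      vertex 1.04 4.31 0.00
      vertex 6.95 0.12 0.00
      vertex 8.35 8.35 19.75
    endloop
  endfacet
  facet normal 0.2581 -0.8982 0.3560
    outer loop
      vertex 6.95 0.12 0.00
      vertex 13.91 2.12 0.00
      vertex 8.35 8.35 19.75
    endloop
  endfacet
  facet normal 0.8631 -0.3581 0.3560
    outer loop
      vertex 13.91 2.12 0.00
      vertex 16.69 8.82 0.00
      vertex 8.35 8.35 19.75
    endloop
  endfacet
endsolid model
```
; perimeter-only toolpath
G21 ; units = mm
G90 ; absolute positioning
G28 ; home
; layer 1
G0 Z4.94
G0 X14.61 Y8.70
G1 X11.97 Y13.46
G1 X6.62 Y14.37
G1 X2.57 Y10.75
G1 X2.87 Y5.32
G1 X7.30 Y2.18
G1 X12.52 Y3.68
G1 X14.61 Y8.70
; layer 2
G0 Z9.88
G0 X12.52 Y8.59
G1 X10.77 Y11.75
G1 X7.20 Y12.36
G1 X4.50 Y9.95
G1 X4.70 Y6.33
G1 X7.65 Y4.23
G1 X11.13 Y5.23
G1 X12.52 Y8.59
; layer 3
G0 Z14.81
G0 X10.43 Y8.47
G1 X9.56 Y10.05
G1 X7.77 Y10.36
G1 X6.42 Y9.15
G1 X6.52 Y7.34
G1 X8.00 Y6.29
G1 X9.74 Y6.79
G1 X10.43 Y8.47
M2 ; end

The solid is a regular 7-sided pyramid, base circumscribed radius ≈ 8.35 mm, apex at z ≈ 19.8 mm. Slicing at Δz = 4.94 mm — 4 equal slices spanning the solid's height, so layer i sits at z = i·h/4 — gives 3 non-empty perimeters. Each is a 7-segment closed polygon; G0 lifts to the layer z and rapids to the start vertex, then G1 traces the edges. The cross-section shrinks linearly with z (the slice at the apex is degenerate and omitted).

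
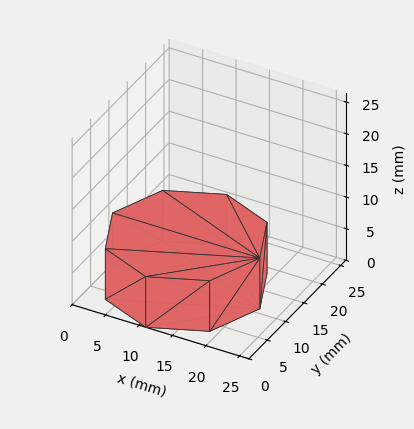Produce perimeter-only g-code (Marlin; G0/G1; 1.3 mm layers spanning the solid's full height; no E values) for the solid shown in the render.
Reading the render: the shape is a regular 8-sided prism (a cylinder approximated with 8 flat sides), circumscribed radius ≈ 11 mm, height ≈ 8 mm (dimensions read to the nearest mm from the axis ticks). For the g-code, the solid's height is divided into equal slices at the stated Δz and each level perimeter traced with G1 moves after a G0 lift.

; perimeter-only toolpath
G21 ; units = mm
G90 ; absolute positioning
G28 ; home
; layer 1
G0 Z1.3
G0 X22.0 Y11.0
G1 X18.8 Y18.8
G1 X11.0 Y22.0
G1 X3.2 Y18.8
G1 X0.0 Y11.0
G1 X3.2 Y3.2
G1 X11.0 Y0.0
G1 X18.8 Y3.2
G1 X22.0 Y11.0
; layer 2
G0 Z2.7
G0 X22.0 Y11.0
G1 X18.8 Y18.8
G1 X11.0 Y22.0
G1 X3.2 Y18.8
G1 X0.0 Y11.0
G1 X3.2 Y3.2
G1 X11.0 Y0.0
G1 X18.8 Y3.2
G1 X22.0 Y11.0
; layer 3
G0 Z4.0
G0 X22.0 Y11.0
G1 X18.8 Y18.8
G1 X11.0 Y22.0
G1 X3.2 Y18.8
G1 X0.0 Y11.0
G1 X3.2 Y3.2
G1 X11.0 Y0.0
G1 X18.8 Y3.2
G1 X22.0 Y11.0
; layer 4
G0 Z5.3
G0 X22.0 Y11.0
G1 X18.8 Y18.8
G1 X11.0 Y22.0
G1 X3.2 Y18.8
G1 X0.0 Y11.0
G1 X3.2 Y3.2
G1 X11.0 Y0.0
G1 X18.8 Y3.2
G1 X22.0 Y11.0
; layer 5
G0 Z6.7
G0 X22.0 Y11.0
G1 X18.8 Y18.8
G1 X11.0 Y22.0
G1 X3.2 Y18.8
G1 X0.0 Y11.0
G1 X3.2 Y3.2
G1 X11.0 Y0.0
G1 X18.8 Y3.2
G1 X22.0 Y11.0
; layer 6
G0 Z8.0
G0 X22.0 Y11.0
G1 X18.8 Y18.8
G1 X11.0 Y22.0
G1 X3.2 Y18.8
G1 X0.0 Y11.0
G1 X3.2 Y3.2
G1 X11.0 Y0.0
G1 X18.8 Y3.2
G1 X22.0 Y11.0
M2 ; end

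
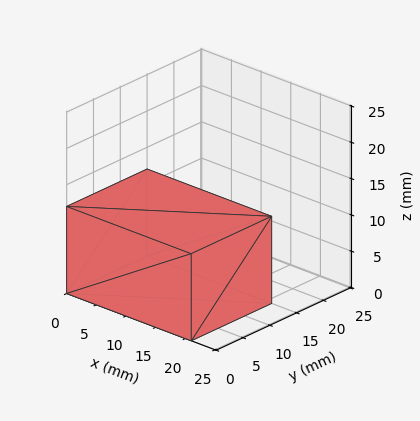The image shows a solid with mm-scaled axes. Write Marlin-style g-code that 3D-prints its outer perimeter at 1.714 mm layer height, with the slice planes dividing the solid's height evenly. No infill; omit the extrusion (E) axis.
Reading the render: the shape is a rectangular box, roughly 21 × 15 mm footprint and 12 mm tall (dimensions read to the nearest mm from the axis ticks). For the g-code, the solid's height is divided into equal slices at the stated Δz and each level perimeter traced with G1 moves after a G0 lift.

; perimeter-only toolpath
G21 ; units = mm
G90 ; absolute positioning
G28 ; home
; layer 1
G0 Z1.714
G0 X0.000 Y0.000
G1 X21.000 Y0.000
G1 X21.000 Y15.000
G1 X0.000 Y15.000
G1 X0.000 Y0.000
; layer 2
G0 Z3.429
G0 X0.000 Y0.000
G1 X21.000 Y0.000
G1 X21.000 Y15.000
G1 X0.000 Y15.000
G1 X0.000 Y0.000
; layer 3
G0 Z5.143
G0 X0.000 Y0.000
G1 X21.000 Y0.000
G1 X21.000 Y15.000
G1 X0.000 Y15.000
G1 X0.000 Y0.000
; layer 4
G0 Z6.857
G0 X0.000 Y0.000
G1 X21.000 Y0.000
G1 X21.000 Y15.000
G1 X0.000 Y15.000
G1 X0.000 Y0.000
; layer 5
G0 Z8.571
G0 X0.000 Y0.000
G1 X21.000 Y0.000
G1 X21.000 Y15.000
G1 X0.000 Y15.000
G1 X0.000 Y0.000
; layer 6
G0 Z10.286
G0 X0.000 Y0.000
G1 X21.000 Y0.000
G1 X21.000 Y15.000
G1 X0.000 Y15.000
G1 X0.000 Y0.000
; layer 7
G0 Z12.000
G0 X0.000 Y0.000
G1 X21.000 Y0.000
G1 X21.000 Y15.000
G1 X0.000 Y15.000
G1 X0.000 Y0.000
M2 ; end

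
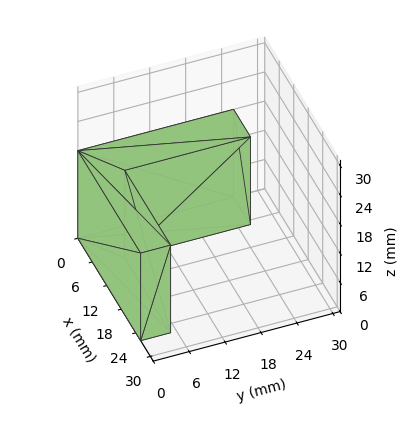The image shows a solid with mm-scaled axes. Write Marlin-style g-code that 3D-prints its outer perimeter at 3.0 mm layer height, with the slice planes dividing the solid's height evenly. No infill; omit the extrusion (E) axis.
Reading the render: the shape is an L-shaped prism: outer 26 × 26 mm, arm thicknesses ≈ 5 mm (horizontal) and 7 mm (vertical), extruded 18 mm in z (dimensions read to the nearest mm from the axis ticks). For the g-code, the solid's height is divided into equal slices at the stated Δz and each level perimeter traced with G1 moves after a G0 lift.

; perimeter-only toolpath
G21 ; units = mm
G90 ; absolute positioning
G28 ; home
; layer 1
G0 Z3.0
G0 X0.0 Y0.0
G1 X26.0 Y0.0
G1 X26.0 Y5.0
G1 X7.0 Y5.0
G1 X7.0 Y26.0
G1 X0.0 Y26.0
G1 X0.0 Y0.0
; layer 2
G0 Z6.0
G0 X0.0 Y0.0
G1 X26.0 Y0.0
G1 X26.0 Y5.0
G1 X7.0 Y5.0
G1 X7.0 Y26.0
G1 X0.0 Y26.0
G1 X0.0 Y0.0
; layer 3
G0 Z9.0
G0 X0.0 Y0.0
G1 X26.0 Y0.0
G1 X26.0 Y5.0
G1 X7.0 Y5.0
G1 X7.0 Y26.0
G1 X0.0 Y26.0
G1 X0.0 Y0.0
; layer 4
G0 Z12.0
G0 X0.0 Y0.0
G1 X26.0 Y0.0
G1 X26.0 Y5.0
G1 X7.0 Y5.0
G1 X7.0 Y26.0
G1 X0.0 Y26.0
G1 X0.0 Y0.0
; layer 5
G0 Z15.0
G0 X0.0 Y0.0
G1 X26.0 Y0.0
G1 X26.0 Y5.0
G1 X7.0 Y5.0
G1 X7.0 Y26.0
G1 X0.0 Y26.0
G1 X0.0 Y0.0
; layer 6
G0 Z18.0
G0 X0.0 Y0.0
G1 X26.0 Y0.0
G1 X26.0 Y5.0
G1 X7.0 Y5.0
G1 X7.0 Y26.0
G1 X0.0 Y26.0
G1 X0.0 Y0.0
M2 ; end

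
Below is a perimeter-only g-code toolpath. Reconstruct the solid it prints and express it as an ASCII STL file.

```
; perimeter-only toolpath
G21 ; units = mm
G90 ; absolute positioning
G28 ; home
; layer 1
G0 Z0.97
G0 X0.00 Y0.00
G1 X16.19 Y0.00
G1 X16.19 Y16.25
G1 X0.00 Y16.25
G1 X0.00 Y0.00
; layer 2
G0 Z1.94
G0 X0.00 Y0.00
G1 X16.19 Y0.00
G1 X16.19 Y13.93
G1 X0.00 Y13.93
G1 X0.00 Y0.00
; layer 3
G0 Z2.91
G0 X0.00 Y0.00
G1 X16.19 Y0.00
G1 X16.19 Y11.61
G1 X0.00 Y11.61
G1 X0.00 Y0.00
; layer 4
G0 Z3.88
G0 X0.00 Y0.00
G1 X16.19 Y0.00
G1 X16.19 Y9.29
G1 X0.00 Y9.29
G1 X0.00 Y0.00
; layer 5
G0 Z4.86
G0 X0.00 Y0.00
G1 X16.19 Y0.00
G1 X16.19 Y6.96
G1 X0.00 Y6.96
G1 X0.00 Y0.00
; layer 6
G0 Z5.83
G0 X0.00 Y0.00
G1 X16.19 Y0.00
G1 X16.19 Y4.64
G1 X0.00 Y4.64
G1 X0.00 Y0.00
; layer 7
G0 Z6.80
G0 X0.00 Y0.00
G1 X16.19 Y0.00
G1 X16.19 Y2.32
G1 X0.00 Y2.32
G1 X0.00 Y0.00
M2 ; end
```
solid part
  facet normal 0.0000 0.0000 -1.0000
    outer loop
      vertex 16.19 18.57 0.00
      vertex 16.19 0.00 0.00
      vertex 0.00 0.00 0.00
    endloop
  endfacet
  facet normal 0.0000 0.0000 -1.0000
    outer loop
      vertex 0.00 18.57 0.00
      vertex 16.19 18.57 0.00
      vertex 0.00 0.00 0.00
    endloop
  endfacet
  facet normal 0.0000 -1.0000 0.0000
    outer loop
      vertex 0.00 0.00 0.00
      vertex 16.19 0.00 0.00
      vertex 16.19 0.00 7.77
    endloop
  endfacet
  facet normal 0.0000 -1.0000 0.0000
    outer loop
      vertex 0.00 0.00 0.00
      vertex 16.19 0.00 7.77
      vertex 0.00 0.00 7.77
    endloop
  endfacet
  facet normal 0.0000 0.3860 0.9225
    outer loop
      vertex 0.00 0.00 7.77
      vertex 16.19 0.00 7.77
      vertex 16.19 18.57 0.00
    endloop
  endfacet
  facet normal 0.0000 0.3860 0.9225
    outer loop
      vertex 0.00 0.00 7.77
      vertex 16.19 18.57 0.00
      vertex 0.00 18.57 0.00
    endloop
  endfacet
  facet normal -1.0000 0.0000 0.0000
    outer loop
      vertex 0.00 0.00 7.77
      vertex 0.00 18.57 0.00
      vertex 0.00 0.00 0.00
    endloop
  endfacet
  facet normal 1.0000 0.0000 0.0000
    outer loop
      vertex 16.19 0.00 0.00
      vertex 16.19 18.57 0.00
      vertex 16.19 0.00 7.77
    endloop
  endfacet
endsolid part

The G0 Z moves step by Δz≈0.97 mm. The G1 loops shrink linearly with z, so the solid tapers from its base footprint up to z≈7.77. Closing with a flat bottom cap and the tapered top and triangulating gives 8 facets — a wedge (ramp): 16.2 × 18.6 mm base, rising to 7.77 mm along the y=0 edge and sloping linearly to z=0 at y=18.6.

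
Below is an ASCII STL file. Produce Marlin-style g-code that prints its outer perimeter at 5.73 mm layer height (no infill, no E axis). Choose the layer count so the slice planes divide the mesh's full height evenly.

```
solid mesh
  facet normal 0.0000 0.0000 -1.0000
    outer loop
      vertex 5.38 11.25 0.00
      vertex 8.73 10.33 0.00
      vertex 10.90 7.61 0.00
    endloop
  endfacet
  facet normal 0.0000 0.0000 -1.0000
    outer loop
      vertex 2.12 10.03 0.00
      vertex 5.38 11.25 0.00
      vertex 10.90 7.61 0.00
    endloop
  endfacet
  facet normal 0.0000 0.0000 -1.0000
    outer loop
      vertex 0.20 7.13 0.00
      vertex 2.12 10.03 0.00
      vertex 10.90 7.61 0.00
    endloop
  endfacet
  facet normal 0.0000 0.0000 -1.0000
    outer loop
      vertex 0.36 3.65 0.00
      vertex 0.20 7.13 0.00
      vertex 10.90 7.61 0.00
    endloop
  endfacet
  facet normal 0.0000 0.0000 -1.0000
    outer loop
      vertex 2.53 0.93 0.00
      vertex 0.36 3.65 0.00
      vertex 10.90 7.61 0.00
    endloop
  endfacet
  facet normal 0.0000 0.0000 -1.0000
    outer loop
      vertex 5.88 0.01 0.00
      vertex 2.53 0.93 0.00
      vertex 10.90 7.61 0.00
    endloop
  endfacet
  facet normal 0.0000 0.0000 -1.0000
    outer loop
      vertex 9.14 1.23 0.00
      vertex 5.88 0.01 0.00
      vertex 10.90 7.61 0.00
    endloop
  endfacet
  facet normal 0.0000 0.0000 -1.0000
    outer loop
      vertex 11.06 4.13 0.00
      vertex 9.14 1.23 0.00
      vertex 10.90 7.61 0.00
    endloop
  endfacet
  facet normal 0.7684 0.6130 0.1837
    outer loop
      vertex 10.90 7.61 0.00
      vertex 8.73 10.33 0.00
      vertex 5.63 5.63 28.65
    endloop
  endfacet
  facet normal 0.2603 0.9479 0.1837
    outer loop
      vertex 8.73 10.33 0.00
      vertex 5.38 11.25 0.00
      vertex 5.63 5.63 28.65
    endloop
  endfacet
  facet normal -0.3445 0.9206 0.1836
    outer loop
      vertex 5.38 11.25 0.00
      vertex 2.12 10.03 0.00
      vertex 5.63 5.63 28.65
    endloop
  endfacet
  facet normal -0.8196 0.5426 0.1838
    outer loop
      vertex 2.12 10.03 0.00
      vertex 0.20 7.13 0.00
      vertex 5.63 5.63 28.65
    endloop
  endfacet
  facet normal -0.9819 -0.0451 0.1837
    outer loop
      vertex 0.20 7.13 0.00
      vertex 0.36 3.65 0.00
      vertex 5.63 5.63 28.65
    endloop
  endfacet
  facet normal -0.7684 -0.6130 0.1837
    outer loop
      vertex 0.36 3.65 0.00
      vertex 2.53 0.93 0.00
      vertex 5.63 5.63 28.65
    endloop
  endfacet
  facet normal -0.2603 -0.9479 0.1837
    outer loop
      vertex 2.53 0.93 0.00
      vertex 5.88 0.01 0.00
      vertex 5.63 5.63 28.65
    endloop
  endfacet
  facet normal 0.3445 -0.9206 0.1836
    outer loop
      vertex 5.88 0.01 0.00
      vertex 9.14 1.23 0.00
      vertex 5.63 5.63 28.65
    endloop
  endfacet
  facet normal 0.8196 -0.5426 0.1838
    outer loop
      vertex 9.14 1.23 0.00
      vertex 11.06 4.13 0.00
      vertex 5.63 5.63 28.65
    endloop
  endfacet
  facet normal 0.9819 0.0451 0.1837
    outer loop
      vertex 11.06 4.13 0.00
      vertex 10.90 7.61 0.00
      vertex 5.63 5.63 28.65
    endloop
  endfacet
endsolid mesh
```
; perimeter-only toolpath
G21 ; units = mm
G90 ; absolute positioning
G28 ; home
; layer 1
G0 Z5.73
G0 X9.85 Y7.21
G1 X8.11 Y9.39
G1 X5.43 Y10.13
G1 X2.82 Y9.15
G1 X1.29 Y6.83
G1 X1.41 Y4.05
G1 X3.15 Y1.87
G1 X5.83 Y1.13
G1 X8.44 Y2.11
G1 X9.97 Y4.43
G1 X9.85 Y7.21
; layer 2
G0 Z11.46
G0 X8.79 Y6.82
G1 X7.49 Y8.45
G1 X5.48 Y9.00
G1 X3.52 Y8.27
G1 X2.37 Y6.53
G1 X2.47 Y4.44
G1 X3.77 Y2.81
G1 X5.78 Y2.26
G1 X7.74 Y2.99
G1 X8.89 Y4.73
G1 X8.79 Y6.82
; layer 3
G0 Z17.19
G0 X7.74 Y6.42
G1 X6.87 Y7.51
G1 X5.53 Y7.88
G1 X4.23 Y7.39
G1 X3.46 Y6.23
G1 X3.52 Y4.84
G1 X4.39 Y3.75
G1 X5.73 Y3.38
G1 X7.03 Y3.87
G1 X7.80 Y5.03
G1 X7.74 Y6.42
; layer 4
G0 Z22.92
G0 X6.68 Y6.03
G1 X6.25 Y6.57
G1 X5.58 Y6.75
G1 X4.93 Y6.51
G1 X4.54 Y5.93
G1 X4.58 Y5.23
G1 X5.01 Y4.69
G1 X5.68 Y4.51
G1 X6.33 Y4.75
G1 X6.72 Y5.33
G1 X6.68 Y6.03
M2 ; end

The solid is a regular 10-sided pyramid, base circumscribed radius ≈ 5.63 mm, apex at z ≈ 28.6 mm. Slicing at Δz = 5.73 mm — 5 equal slices spanning the solid's height, so layer i sits at z = i·h/5 — gives 4 non-empty perimeters. Each is a 10-segment closed polygon; G0 lifts to the layer z and rapids to the start vertex, then G1 traces the edges. The cross-section shrinks linearly with z (the slice at the apex is degenerate and omitted).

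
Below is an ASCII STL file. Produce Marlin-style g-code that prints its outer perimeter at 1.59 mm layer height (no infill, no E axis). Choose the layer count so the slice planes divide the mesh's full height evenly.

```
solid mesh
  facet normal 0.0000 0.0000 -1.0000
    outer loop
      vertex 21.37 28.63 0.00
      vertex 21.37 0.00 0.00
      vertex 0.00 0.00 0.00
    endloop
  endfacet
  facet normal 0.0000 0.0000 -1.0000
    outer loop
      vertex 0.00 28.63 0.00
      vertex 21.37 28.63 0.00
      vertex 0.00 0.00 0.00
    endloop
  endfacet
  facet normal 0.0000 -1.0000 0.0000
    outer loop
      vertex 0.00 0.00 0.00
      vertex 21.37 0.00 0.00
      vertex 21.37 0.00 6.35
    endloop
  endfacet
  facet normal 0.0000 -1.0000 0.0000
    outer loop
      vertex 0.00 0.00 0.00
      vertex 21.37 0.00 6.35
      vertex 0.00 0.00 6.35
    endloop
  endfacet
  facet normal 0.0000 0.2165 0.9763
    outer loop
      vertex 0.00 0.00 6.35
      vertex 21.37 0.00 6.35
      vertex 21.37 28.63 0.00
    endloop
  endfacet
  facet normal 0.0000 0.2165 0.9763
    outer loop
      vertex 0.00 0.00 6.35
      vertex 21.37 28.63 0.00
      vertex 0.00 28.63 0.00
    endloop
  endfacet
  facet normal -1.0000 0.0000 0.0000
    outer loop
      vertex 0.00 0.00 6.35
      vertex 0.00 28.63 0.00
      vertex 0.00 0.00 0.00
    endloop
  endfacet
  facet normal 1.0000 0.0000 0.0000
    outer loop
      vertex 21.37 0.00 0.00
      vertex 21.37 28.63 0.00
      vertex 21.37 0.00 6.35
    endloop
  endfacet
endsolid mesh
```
; perimeter-only toolpath
G21 ; units = mm
G90 ; absolute positioning
G28 ; home
; layer 1
G0 Z1.59
G0 X0.00 Y0.00
G1 X21.37 Y0.00
G1 X21.37 Y21.47
G1 X0.00 Y21.47
G1 X0.00 Y0.00
; layer 2
G0 Z3.17
G0 X0.00 Y0.00
G1 X21.37 Y0.00
G1 X21.37 Y14.31
G1 X0.00 Y14.31
G1 X0.00 Y0.00
; layer 3
G0 Z4.76
G0 X0.00 Y0.00
G1 X21.37 Y0.00
G1 X21.37 Y7.16
G1 X0.00 Y7.16
G1 X0.00 Y0.00
M2 ; end

The solid is a wedge (ramp): 21.4 × 28.6 mm base, rising to 6.35 mm along the y=0 edge and sloping linearly to z=0 at y=28.6. Slicing at Δz = 1.59 mm — 4 equal slices spanning the solid's height, so layer i sits at z = i·h/4 — gives 3 non-empty perimeters. Each is a 4-segment closed polygon; G0 lifts to the layer z and rapids to the start vertex, then G1 traces the edges. The cross-section shrinks linearly with z (the slice at the apex is degenerate and omitted).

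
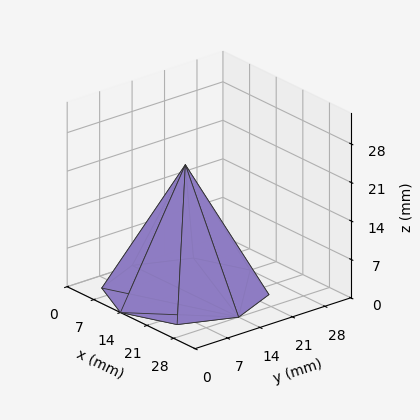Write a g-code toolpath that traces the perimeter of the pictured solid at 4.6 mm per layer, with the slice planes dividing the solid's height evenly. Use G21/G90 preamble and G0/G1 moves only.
Reading the render: the shape is a regular 8-sided pyramid, base circumscribed radius ≈ 14 mm, apex at z ≈ 23 mm (dimensions read to the nearest mm from the axis ticks). For the g-code, the solid's height is divided into equal slices at the stated Δz and each level perimeter traced with G1 moves after a G0 lift.

; perimeter-only toolpath
G21 ; units = mm
G90 ; absolute positioning
G28 ; home
; layer 1
G0 Z4.6
G0 X25.2 Y14.0
G1 X21.9 Y21.9
G1 X14.0 Y25.2
G1 X6.1 Y21.9
G1 X2.8 Y14.0
G1 X6.1 Y6.1
G1 X14.0 Y2.8
G1 X21.9 Y6.1
G1 X25.2 Y14.0
; layer 2
G0 Z9.2
G0 X22.4 Y14.0
G1 X19.9 Y19.9
G1 X14.0 Y22.4
G1 X8.1 Y19.9
G1 X5.6 Y14.0
G1 X8.1 Y8.1
G1 X14.0 Y5.6
G1 X19.9 Y8.1
G1 X22.4 Y14.0
; layer 3
G0 Z13.8
G0 X19.6 Y14.0
G1 X18.0 Y18.0
G1 X14.0 Y19.6
G1 X10.0 Y18.0
G1 X8.4 Y14.0
G1 X10.0 Y10.0
G1 X14.0 Y8.4
G1 X18.0 Y10.0
G1 X19.6 Y14.0
; layer 4
G0 Z18.4
G0 X16.8 Y14.0
G1 X16.0 Y16.0
G1 X14.0 Y16.8
G1 X12.0 Y16.0
G1 X11.2 Y14.0
G1 X12.0 Y12.0
G1 X14.0 Y11.2
G1 X16.0 Y12.0
G1 X16.8 Y14.0
M2 ; end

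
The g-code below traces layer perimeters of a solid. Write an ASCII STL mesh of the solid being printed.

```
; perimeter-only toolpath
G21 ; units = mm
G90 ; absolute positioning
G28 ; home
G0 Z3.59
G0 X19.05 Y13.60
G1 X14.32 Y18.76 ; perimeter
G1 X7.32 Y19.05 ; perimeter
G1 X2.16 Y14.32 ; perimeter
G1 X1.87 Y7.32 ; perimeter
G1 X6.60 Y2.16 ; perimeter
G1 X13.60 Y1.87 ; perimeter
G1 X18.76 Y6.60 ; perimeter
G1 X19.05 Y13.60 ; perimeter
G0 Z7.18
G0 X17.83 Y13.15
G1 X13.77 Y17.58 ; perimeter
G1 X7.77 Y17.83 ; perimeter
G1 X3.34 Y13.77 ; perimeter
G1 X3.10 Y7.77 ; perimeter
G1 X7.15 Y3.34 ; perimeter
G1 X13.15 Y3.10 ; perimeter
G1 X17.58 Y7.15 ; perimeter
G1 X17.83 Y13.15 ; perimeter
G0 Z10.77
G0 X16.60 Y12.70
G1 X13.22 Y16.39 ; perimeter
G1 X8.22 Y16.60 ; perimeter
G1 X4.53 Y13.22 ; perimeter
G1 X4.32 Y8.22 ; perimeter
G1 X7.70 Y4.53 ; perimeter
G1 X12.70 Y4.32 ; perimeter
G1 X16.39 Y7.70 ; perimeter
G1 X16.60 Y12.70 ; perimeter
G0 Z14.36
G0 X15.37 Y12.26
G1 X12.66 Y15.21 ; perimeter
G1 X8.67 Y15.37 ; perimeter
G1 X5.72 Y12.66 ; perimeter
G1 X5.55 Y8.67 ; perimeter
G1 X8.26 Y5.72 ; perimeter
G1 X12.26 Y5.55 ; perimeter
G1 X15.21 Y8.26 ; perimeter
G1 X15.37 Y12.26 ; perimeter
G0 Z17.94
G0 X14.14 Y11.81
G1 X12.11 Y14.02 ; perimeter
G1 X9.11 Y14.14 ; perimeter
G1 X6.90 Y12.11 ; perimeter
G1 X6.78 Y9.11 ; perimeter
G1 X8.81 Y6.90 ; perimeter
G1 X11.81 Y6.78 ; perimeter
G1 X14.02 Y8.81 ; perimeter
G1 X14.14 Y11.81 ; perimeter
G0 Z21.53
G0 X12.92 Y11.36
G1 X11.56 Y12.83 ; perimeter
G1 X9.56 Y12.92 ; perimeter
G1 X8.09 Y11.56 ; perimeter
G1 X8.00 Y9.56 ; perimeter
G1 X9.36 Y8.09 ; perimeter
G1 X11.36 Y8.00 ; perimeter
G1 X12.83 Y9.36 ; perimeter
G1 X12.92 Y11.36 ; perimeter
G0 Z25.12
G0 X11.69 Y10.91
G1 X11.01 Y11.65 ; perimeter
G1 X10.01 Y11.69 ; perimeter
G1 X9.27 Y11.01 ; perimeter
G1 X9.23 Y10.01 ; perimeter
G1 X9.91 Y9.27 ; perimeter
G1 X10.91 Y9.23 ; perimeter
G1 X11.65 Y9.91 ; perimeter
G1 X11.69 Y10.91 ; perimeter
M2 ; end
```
solid part
  facet normal 0.0000 0.0000 -1.0000
    outer loop
      vertex 6.87 20.28 0.00
      vertex 14.87 19.95 0.00
      vertex 20.28 14.05 0.00
    endloop
  endfacet
  facet normal 0.0000 0.0000 -1.0000
    outer loop
      vertex 0.97 14.87 0.00
      vertex 6.87 20.28 0.00
      vertex 20.28 14.05 0.00
    endloop
  endfacet
  facet normal 0.0000 0.0000 -1.0000
    outer loop
      vertex 0.64 6.87 0.00
      vertex 0.97 14.87 0.00
      vertex 20.28 14.05 0.00
    endloop
  endfacet
  facet normal 0.0000 0.0000 -1.0000
    outer loop
      vertex 6.05 0.97 0.00
      vertex 0.64 6.87 0.00
      vertex 20.28 14.05 0.00
    endloop
  endfacet
  facet normal 0.0000 0.0000 -1.0000
    outer loop
      vertex 14.05 0.64 0.00
      vertex 6.05 0.97 0.00
      vertex 20.28 14.05 0.00
    endloop
  endfacet
  facet normal 0.0000 0.0000 -1.0000
    outer loop
      vertex 19.95 6.05 0.00
      vertex 14.05 0.64 0.00
      vertex 20.28 14.05 0.00
    endloop
  endfacet
  facet normal 0.6985 0.6405 0.3190
    outer loop
      vertex 20.28 14.05 0.00
      vertex 14.87 19.95 0.00
      vertex 10.46 10.46 28.71
    endloop
  endfacet
  facet normal 0.0391 0.9469 0.3190
    outer loop
      vertex 14.87 19.95 0.00
      vertex 6.87 20.28 0.00
      vertex 10.46 10.46 28.71
    endloop
  endfacet
  facet normal -0.6405 0.6985 0.3190
    outer loop
      vertex 6.87 20.28 0.00
      vertex 0.97 14.87 0.00
      vertex 10.46 10.46 28.71
    endloop
  endfacet
  facet normal -0.9469 0.0391 0.3190
    outer loop
      vertex 0.97 14.87 0.00
      vertex 0.64 6.87 0.00
      vertex 10.46 10.46 28.71
    endloop
  endfacet
  facet normal -0.6985 -0.6405 0.3190
    outer loop
      vertex 0.64 6.87 0.00
      vertex 6.05 0.97 0.00
      vertex 10.46 10.46 28.71
    endloop
  endfacet
  facet normal -0.0391 -0.9469 0.3190
    outer loop
      vertex 6.05 0.97 0.00
      vertex 14.05 0.64 0.00
      vertex 10.46 10.46 28.71
    endloop
  endfacet
  facet normal 0.6405 -0.6985 0.3190
    outer loop
      vertex 14.05 0.64 0.00
      vertex 19.95 6.05 0.00
      vertex 10.46 10.46 28.71
    endloop
  endfacet
  facet normal 0.9469 -0.0391 0.3190
    outer loop
      vertex 19.95 6.05 0.00
      vertex 20.28 14.05 0.00
      vertex 10.46 10.46 28.71
    endloop
  endfacet
endsolid part

The G0 Z moves step by Δz≈3.59 mm. The G1 loops shrink linearly with z, so the solid tapers from its base footprint up to z≈28.7. Closing with a flat bottom cap and the tapered top and triangulating gives 14 facets — a regular 8-sided pyramid, base circumscribed radius ≈ 10.5 mm, apex at z ≈ 28.7 mm.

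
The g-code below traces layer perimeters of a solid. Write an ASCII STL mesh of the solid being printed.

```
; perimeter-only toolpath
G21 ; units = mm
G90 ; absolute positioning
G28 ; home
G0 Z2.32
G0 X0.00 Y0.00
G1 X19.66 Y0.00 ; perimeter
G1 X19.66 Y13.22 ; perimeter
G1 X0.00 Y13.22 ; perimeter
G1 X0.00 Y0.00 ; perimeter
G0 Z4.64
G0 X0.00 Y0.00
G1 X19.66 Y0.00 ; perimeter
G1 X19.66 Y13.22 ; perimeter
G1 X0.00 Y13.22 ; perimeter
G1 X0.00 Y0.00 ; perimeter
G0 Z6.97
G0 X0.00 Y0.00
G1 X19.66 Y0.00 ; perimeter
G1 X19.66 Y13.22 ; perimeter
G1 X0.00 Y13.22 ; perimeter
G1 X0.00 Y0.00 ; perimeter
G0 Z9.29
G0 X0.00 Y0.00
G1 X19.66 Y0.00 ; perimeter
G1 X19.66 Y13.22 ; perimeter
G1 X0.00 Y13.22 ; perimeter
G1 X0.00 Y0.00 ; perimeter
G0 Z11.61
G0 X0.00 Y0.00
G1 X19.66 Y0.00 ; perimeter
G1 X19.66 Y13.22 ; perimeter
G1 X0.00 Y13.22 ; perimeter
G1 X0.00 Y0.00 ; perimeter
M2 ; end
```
solid part
  facet normal 0.0000 0.0000 -1.0000
    outer loop
      vertex 19.66 13.22 0.00
      vertex 19.66 0.00 0.00
      vertex 0.00 0.00 0.00
    endloop
  endfacet
  facet normal 0.0000 0.0000 -1.0000
    outer loop
      vertex 0.00 13.22 0.00
      vertex 19.66 13.22 0.00
      vertex 0.00 0.00 0.00
    endloop
  endfacet
  facet normal 0.0000 0.0000 1.0000
    outer loop
      vertex 0.00 0.00 11.61
      vertex 19.66 0.00 11.61
      vertex 19.66 13.22 11.61
    endloop
  endfacet
  facet normal 0.0000 0.0000 1.0000
    outer loop
      vertex 0.00 0.00 11.61
      vertex 19.66 13.22 11.61
      vertex 0.00 13.22 11.61
    endloop
  endfacet
  facet normal 0.0000 -1.0000 0.0000
    outer loop
      vertex 0.00 0.00 0.00
      vertex 19.66 0.00 0.00
      vertex 19.66 0.00 11.61
    endloop
  endfacet
  facet normal 0.0000 -1.0000 0.0000
    outer loop
      vertex 0.00 0.00 0.00
      vertex 19.66 0.00 11.61
      vertex 0.00 0.00 11.61
    endloop
  endfacet
  facet normal 0.0000 1.0000 0.0000
    outer loop
      vertex 19.66 13.22 11.61
      vertex 19.66 13.22 0.00
      vertex 0.00 13.22 0.00
    endloop
  endfacet
  facet normal 0.0000 1.0000 0.0000
    outer loop
      vertex 0.00 13.22 11.61
      vertex 19.66 13.22 11.61
      vertex 0.00 13.22 0.00
    endloop
  endfacet
  facet normal -1.0000 0.0000 0.0000
    outer loop
      vertex 0.00 13.22 11.61
      vertex 0.00 13.22 0.00
      vertex 0.00 0.00 0.00
    endloop
  endfacet
  facet normal -1.0000 0.0000 0.0000
    outer loop
      vertex 0.00 0.00 11.61
      vertex 0.00 13.22 11.61
      vertex 0.00 0.00 0.00
    endloop
  endfacet
  facet normal 1.0000 0.0000 0.0000
    outer loop
      vertex 19.66 0.00 0.00
      vertex 19.66 13.22 0.00
      vertex 19.66 13.22 11.61
    endloop
  endfacet
  facet normal 1.0000 0.0000 0.0000
    outer loop
      vertex 19.66 0.00 0.00
      vertex 19.66 13.22 11.61
      vertex 19.66 0.00 11.61
    endloop
  endfacet
endsolid part

The G0 Z moves step by Δz≈2.32 mm. Every layer's G1 loop is the same polygon, so the solid is a straight extrusion of it from z=0 to z≈11.6. Closing with flat bottom and top caps and triangulating gives 12 facets — a rectangular box, roughly 19.7 × 13.2 mm footprint and 11.6 mm tall.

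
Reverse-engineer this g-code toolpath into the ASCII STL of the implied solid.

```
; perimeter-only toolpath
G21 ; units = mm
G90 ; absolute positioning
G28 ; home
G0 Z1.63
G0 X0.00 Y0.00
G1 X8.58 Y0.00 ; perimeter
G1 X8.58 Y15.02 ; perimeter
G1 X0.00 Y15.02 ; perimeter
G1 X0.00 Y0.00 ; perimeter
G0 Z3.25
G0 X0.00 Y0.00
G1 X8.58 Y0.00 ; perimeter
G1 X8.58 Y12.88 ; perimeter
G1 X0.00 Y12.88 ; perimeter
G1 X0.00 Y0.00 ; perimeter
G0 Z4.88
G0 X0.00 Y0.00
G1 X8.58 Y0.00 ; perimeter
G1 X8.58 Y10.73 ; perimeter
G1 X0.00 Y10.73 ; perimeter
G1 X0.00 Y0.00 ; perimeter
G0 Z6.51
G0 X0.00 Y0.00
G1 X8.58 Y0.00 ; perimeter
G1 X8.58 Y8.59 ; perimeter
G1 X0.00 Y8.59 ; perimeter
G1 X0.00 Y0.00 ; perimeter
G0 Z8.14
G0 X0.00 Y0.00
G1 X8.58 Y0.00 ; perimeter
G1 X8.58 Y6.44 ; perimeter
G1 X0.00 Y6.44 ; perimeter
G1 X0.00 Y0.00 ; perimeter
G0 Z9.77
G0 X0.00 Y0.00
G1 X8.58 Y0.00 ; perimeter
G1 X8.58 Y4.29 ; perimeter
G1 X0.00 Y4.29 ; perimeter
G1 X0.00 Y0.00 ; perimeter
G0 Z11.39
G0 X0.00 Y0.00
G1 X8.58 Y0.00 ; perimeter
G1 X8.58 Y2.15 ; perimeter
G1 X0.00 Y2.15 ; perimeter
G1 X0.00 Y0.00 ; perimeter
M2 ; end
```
solid part
  facet normal 0.0000 0.0000 -1.0000
    outer loop
      vertex 8.58 17.17 0.00
      vertex 8.58 0.00 0.00
      vertex 0.00 0.00 0.00
    endloop
  endfacet
  facet normal 0.0000 0.0000 -1.0000
    outer loop
      vertex 0.00 17.17 0.00
      vertex 8.58 17.17 0.00
      vertex 0.00 0.00 0.00
    endloop
  endfacet
  facet normal 0.0000 -1.0000 0.0000
    outer loop
      vertex 0.00 0.00 0.00
      vertex 8.58 0.00 0.00
      vertex 8.58 0.00 13.02
    endloop
  endfacet
  facet normal 0.0000 -1.0000 0.0000
    outer loop
      vertex 0.00 0.00 0.00
      vertex 8.58 0.00 13.02
      vertex 0.00 0.00 13.02
    endloop
  endfacet
  facet normal 0.0000 0.6042 0.7968
    outer loop
      vertex 0.00 0.00 13.02
      vertex 8.58 0.00 13.02
      vertex 8.58 17.17 0.00
    endloop
  endfacet
  facet normal 0.0000 0.6042 0.7968
    outer loop
      vertex 0.00 0.00 13.02
      vertex 8.58 17.17 0.00
      vertex 0.00 17.17 0.00
    endloop
  endfacet
  facet normal -1.0000 0.0000 0.0000
    outer loop
      vertex 0.00 0.00 13.02
      vertex 0.00 17.17 0.00
      vertex 0.00 0.00 0.00
    endloop
  endfacet
  facet normal 1.0000 0.0000 0.0000
    outer loop
      vertex 8.58 0.00 0.00
      vertex 8.58 17.17 0.00
      vertex 8.58 0.00 13.02
    endloop
  endfacet
endsolid part

The G0 Z moves step by Δz≈1.63 mm. The G1 loops shrink linearly with z, so the solid tapers from its base footprint up to z≈13. Closing with a flat bottom cap and the tapered top and triangulating gives 8 facets — a wedge (ramp): 8.58 × 17.2 mm base, rising to 13 mm along the y=0 edge and sloping linearly to z=0 at y=17.2.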